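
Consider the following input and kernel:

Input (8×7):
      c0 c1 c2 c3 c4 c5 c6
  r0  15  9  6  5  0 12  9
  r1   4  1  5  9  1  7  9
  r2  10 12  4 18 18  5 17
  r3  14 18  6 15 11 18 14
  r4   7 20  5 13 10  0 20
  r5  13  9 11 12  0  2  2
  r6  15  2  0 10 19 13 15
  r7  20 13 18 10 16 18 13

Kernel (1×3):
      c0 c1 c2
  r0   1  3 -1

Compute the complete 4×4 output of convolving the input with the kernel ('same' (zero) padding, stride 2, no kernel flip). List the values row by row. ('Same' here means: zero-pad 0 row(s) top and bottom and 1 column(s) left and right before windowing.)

36 22 -7 39
18 6 67 56
1 22 43 60
43 -8 54 58

Output[0,0]: The receptive field on the zero-padded input at this output position is [0 15 9]. Elementwise product with the kernel and sum: 0·1 + 15·3 + 9·-1.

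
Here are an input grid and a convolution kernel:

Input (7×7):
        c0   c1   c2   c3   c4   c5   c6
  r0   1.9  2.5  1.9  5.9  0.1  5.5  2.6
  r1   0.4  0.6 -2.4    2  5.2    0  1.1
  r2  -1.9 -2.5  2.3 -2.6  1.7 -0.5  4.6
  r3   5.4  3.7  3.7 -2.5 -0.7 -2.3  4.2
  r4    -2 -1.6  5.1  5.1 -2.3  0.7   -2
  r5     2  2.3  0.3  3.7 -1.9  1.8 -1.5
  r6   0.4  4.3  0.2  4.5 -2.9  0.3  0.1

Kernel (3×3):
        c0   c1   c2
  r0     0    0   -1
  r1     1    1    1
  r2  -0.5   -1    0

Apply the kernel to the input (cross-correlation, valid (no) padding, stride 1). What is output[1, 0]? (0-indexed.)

The receptive field on the input at this output position is [0.4 0.6 -2.4 / -1.9 -2.5 2.3 / 5.4 3.7 3.7]. Elementwise product with the kernel and sum: -2.4·-1 + -1.9·1 + -2.5·1 + 2.3·1 + 5.4·-0.5 + 3.7·-1.

-6.1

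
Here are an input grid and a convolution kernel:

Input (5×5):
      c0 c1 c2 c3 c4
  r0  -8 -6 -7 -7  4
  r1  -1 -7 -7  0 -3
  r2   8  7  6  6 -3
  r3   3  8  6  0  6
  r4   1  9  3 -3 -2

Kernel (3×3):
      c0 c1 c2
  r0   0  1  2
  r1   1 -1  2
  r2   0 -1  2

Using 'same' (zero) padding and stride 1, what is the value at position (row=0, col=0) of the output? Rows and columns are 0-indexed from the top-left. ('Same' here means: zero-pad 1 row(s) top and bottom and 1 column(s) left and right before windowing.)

The receptive field on the zero-padded input at this output position is [0 0 0 / 0 -8 -6 / 0 -1 -7]. Elementwise product with the kernel and sum: 0·1 + 0·2 + 0·1 + -8·-1 + -6·2 + -1·-1 + -7·2.

-17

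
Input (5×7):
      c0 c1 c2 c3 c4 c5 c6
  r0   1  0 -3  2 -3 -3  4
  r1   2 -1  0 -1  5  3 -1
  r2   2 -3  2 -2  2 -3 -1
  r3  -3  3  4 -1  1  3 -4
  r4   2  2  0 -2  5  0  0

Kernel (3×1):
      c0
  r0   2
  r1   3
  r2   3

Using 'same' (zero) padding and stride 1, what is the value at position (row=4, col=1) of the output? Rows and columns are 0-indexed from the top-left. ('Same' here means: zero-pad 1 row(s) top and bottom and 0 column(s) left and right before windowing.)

12

The receptive field on the zero-padded input at this output position is [3 / 2 / 0]. Elementwise product with the kernel and sum: 3·2 + 2·3 + 0·3.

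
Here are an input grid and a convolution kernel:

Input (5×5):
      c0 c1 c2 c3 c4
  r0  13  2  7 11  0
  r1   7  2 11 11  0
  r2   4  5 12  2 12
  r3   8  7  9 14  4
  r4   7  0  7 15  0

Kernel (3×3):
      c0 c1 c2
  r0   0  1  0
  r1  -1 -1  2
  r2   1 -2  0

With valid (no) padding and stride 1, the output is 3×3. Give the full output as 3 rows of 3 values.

Output[0,0]: The receptive field on the input at this output position is [13 2 7 / 7 2 11 / 4 5 12]. Elementwise product with the kernel and sum: 2·1 + 7·-1 + 2·-1 + 11·2 + 4·1 + 5·-2.

9 -3 -3
11 -13 2
15 10 -36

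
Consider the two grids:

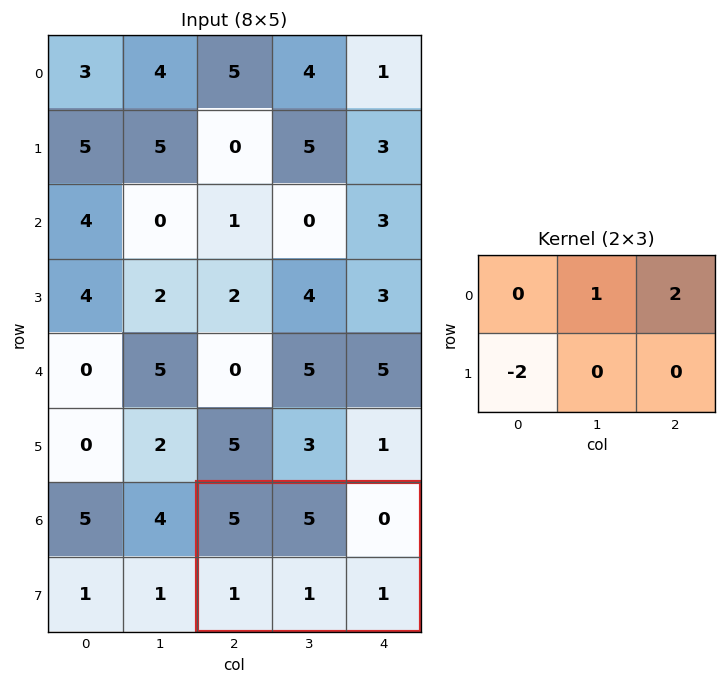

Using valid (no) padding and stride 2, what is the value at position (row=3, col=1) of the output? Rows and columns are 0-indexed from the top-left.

3

The receptive field on the input at this output position is [5 5 0 / 1 1 1]. Elementwise product with the kernel and sum: 5·1 + 0·2 + 1·-2.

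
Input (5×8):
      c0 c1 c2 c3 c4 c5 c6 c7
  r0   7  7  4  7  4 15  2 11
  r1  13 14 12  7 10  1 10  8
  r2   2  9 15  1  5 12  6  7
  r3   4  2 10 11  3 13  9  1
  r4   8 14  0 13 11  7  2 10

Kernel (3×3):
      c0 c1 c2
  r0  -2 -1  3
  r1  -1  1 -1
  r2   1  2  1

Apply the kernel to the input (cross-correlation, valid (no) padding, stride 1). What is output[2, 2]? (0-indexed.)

19

The receptive field on the input at this output position is [15 1 5 / 10 11 3 / 0 13 11]. Elementwise product with the kernel and sum: 15·-2 + 1·-1 + 5·3 + 10·-1 + 11·1 + 3·-1 + 0·1 + 13·2 + 11·1.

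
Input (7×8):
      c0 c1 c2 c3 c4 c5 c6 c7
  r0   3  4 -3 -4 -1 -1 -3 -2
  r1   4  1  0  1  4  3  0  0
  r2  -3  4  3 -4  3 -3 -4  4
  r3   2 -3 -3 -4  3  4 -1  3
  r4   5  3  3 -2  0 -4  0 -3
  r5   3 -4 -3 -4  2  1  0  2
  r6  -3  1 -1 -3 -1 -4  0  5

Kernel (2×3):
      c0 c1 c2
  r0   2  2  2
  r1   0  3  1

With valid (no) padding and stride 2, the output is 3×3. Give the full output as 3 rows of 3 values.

Output[0,0]: The receptive field on the input at this output position is [3 4 -3 / 4 1 0]. Elementwise product with the kernel and sum: 3·2 + 4·2 + -3·2 + 1·3 + 0·1.

11 -9 -1
-4 -5 3
7 -8 -5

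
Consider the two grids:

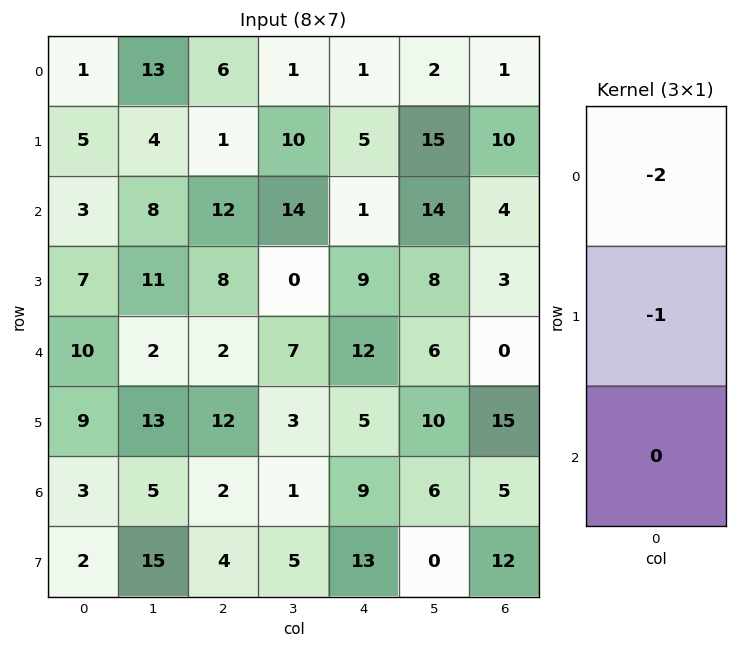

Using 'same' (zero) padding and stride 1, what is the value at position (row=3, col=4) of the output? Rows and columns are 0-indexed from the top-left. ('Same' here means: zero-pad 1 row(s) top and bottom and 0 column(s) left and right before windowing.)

-11

The receptive field on the zero-padded input at this output position is [1 / 9 / 12]. Elementwise product with the kernel and sum: 1·-2 + 9·-1.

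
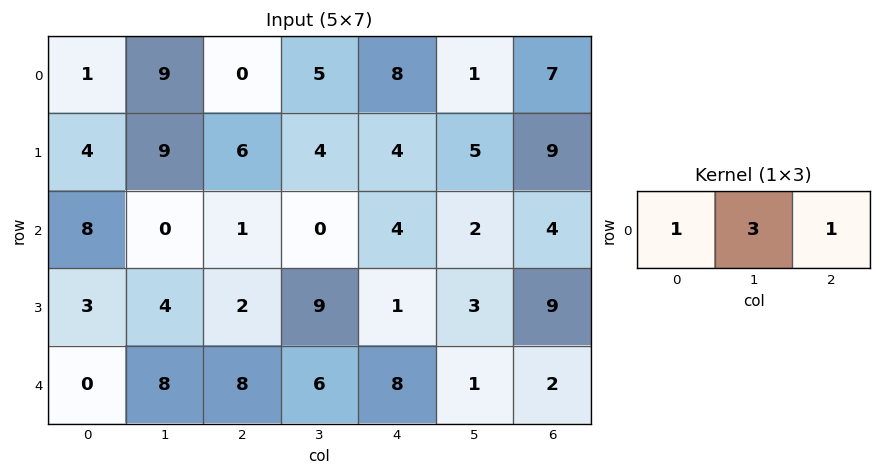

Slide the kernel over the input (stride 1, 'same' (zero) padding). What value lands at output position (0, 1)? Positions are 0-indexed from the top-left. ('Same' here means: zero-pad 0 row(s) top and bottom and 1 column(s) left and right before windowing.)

28

The receptive field on the zero-padded input at this output position is [1 9 0]. Elementwise product with the kernel and sum: 1·1 + 9·3 + 0·1.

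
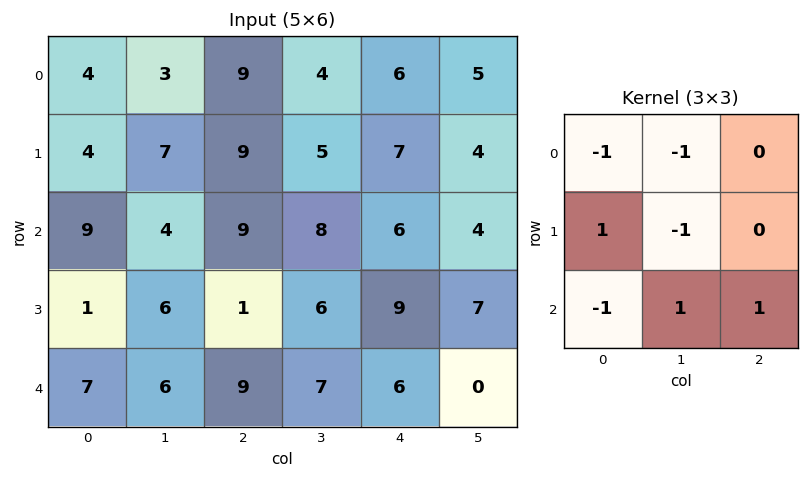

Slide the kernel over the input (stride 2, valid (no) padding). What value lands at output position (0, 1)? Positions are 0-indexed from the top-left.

The receptive field on the input at this output position is [9 4 6 / 9 5 7 / 9 8 6]. Elementwise product with the kernel and sum: 9·-1 + 4·-1 + 9·1 + 5·-1 + 9·-1 + 8·1 + 6·1.

-4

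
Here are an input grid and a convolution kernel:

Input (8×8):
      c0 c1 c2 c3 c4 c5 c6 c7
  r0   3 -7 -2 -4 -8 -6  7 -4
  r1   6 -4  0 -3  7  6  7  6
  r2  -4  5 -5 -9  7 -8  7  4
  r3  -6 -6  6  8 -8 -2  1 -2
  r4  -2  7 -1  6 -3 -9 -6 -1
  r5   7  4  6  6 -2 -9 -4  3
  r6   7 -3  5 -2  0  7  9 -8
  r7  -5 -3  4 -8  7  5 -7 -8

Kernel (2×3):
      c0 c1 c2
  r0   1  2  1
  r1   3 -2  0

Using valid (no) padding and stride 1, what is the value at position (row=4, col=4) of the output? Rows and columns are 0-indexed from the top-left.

The receptive field on the input at this output position is [-3 -9 -6 / -2 -9 -4]. Elementwise product with the kernel and sum: -3·1 + -9·2 + -6·1 + -2·3 + -9·-2.

-15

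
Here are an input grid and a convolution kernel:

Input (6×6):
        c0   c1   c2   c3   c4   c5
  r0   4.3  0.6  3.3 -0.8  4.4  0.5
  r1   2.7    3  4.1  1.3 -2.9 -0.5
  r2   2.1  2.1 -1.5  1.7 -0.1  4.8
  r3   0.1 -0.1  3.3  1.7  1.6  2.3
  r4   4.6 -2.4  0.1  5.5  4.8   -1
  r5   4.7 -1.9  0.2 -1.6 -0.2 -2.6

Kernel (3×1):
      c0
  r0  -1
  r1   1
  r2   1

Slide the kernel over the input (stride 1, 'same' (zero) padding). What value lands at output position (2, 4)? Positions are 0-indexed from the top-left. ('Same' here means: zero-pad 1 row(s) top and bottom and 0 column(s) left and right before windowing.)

4.4

The receptive field on the zero-padded input at this output position is [-2.9 / -0.1 / 1.6]. Elementwise product with the kernel and sum: -2.9·-1 + -0.1·1 + 1.6·1.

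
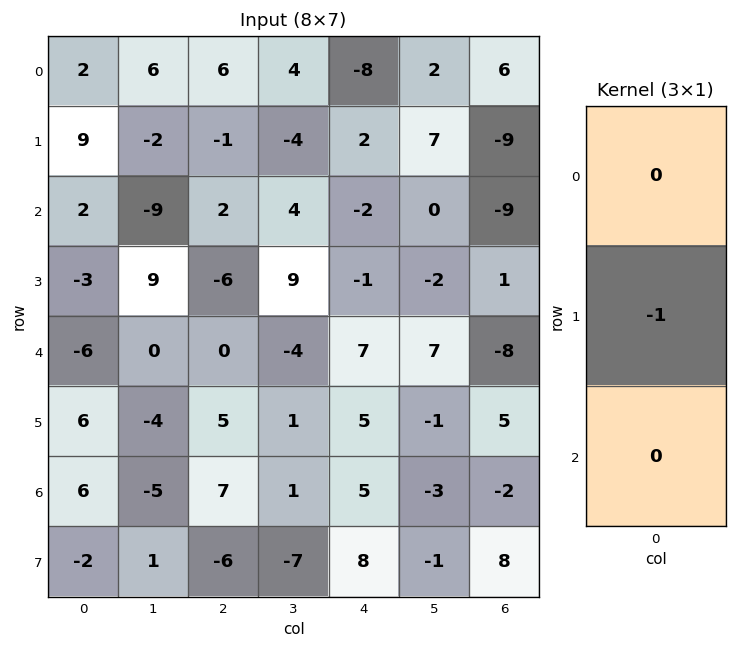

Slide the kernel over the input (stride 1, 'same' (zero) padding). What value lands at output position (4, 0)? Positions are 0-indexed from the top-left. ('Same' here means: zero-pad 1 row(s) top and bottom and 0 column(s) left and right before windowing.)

6

The receptive field on the zero-padded input at this output position is [-3 / -6 / 6]. Elementwise product with the kernel and sum: -6·-1.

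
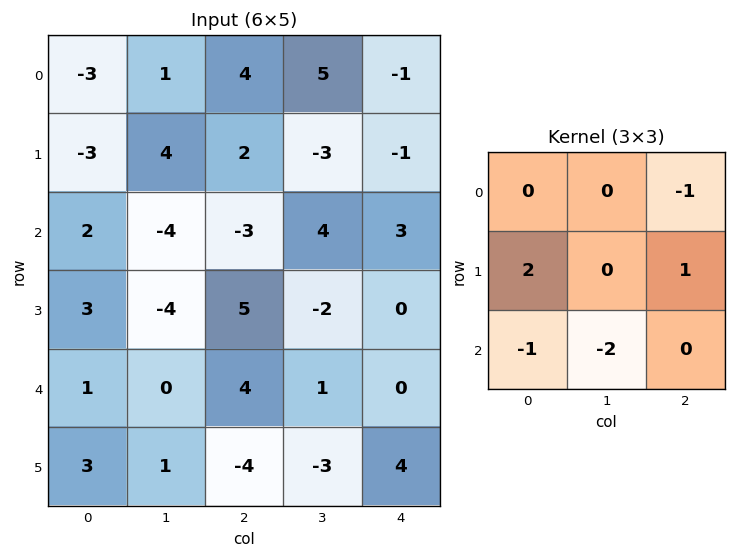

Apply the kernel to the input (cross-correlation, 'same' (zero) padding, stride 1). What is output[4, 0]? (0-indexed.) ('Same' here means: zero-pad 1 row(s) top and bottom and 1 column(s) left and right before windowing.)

The receptive field on the zero-padded input at this output position is [0 3 -4 / 0 1 0 / 0 3 1]. Elementwise product with the kernel and sum: -4·-1 + 0·2 + 0·1 + 0·-1 + 3·-2.

-2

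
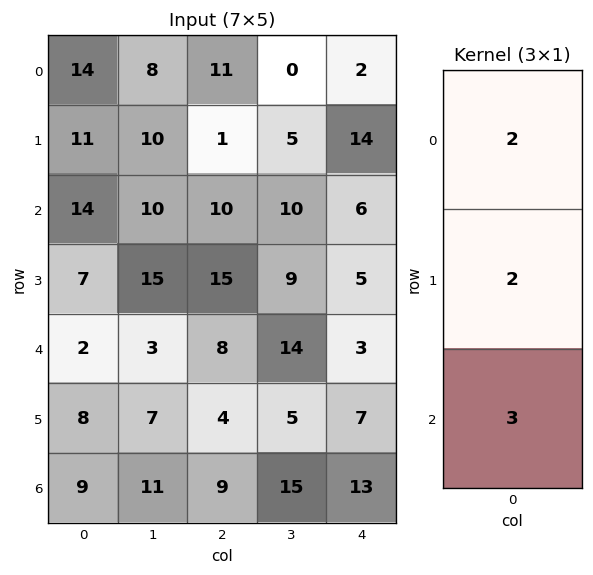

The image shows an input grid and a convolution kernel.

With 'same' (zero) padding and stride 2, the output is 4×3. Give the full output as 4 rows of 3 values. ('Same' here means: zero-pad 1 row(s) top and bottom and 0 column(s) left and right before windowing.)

Output[0,0]: The receptive field on the zero-padded input at this output position is [0 / 14 / 11]. Elementwise product with the kernel and sum: 0·2 + 14·2 + 11·3.

61 25 46
71 67 55
42 58 37
34 26 40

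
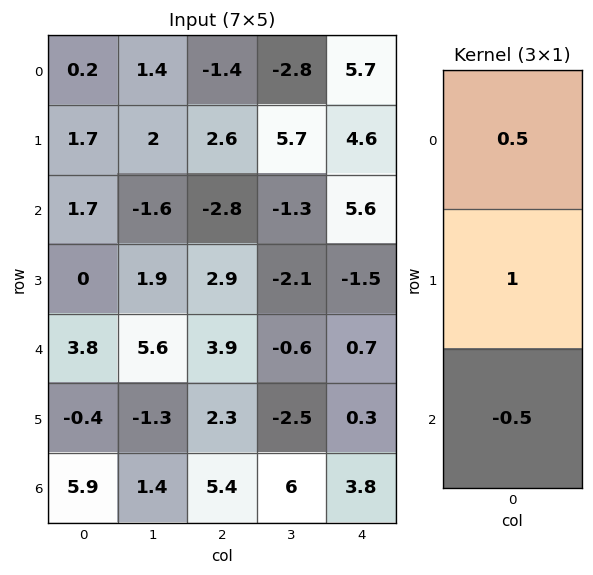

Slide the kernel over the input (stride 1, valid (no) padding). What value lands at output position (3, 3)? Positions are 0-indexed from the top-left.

-0.4

The receptive field on the input at this output position is [-2.1 / -0.6 / -2.5]. Elementwise product with the kernel and sum: -2.1·0.5 + -0.6·1 + -2.5·-0.5.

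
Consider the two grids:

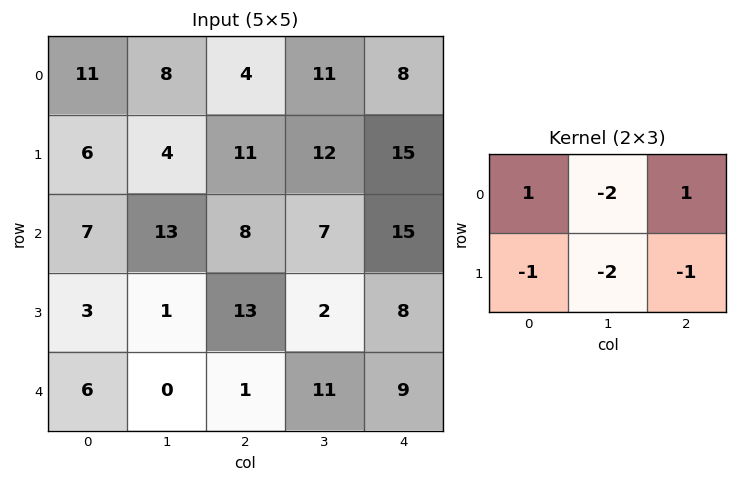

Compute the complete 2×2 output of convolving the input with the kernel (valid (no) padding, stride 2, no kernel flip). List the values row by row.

-26 -60
-29 -16

Output[0,0]: The receptive field on the input at this output position is [11 8 4 / 6 4 11]. Elementwise product with the kernel and sum: 11·1 + 8·-2 + 4·1 + 6·-1 + 4·-2 + 11·-1.
Output[0,1]: The receptive field on the input at this output position is [4 11 8 / 11 12 15]. Elementwise product with the kernel and sum: 4·1 + 11·-2 + 8·1 + 11·-1 + 12·-2 + 15·-1.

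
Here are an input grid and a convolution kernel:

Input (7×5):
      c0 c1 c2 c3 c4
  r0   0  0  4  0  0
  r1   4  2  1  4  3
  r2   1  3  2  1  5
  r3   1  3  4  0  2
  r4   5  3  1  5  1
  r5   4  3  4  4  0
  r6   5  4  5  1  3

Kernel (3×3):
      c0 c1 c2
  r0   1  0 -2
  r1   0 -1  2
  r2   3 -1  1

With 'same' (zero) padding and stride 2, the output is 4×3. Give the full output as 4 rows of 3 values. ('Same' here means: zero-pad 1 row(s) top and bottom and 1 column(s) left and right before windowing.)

-2 5 9
3 -1 -3
-6 21 11
-3 -8 1

Output[0,0]: The receptive field on the zero-padded input at this output position is [0 0 0 / 0 0 0 / 0 4 2]. Elementwise product with the kernel and sum: 0·1 + 0·-2 + 0·-1 + 0·2 + 0·3 + 4·-1 + 2·1.
Output[0,1]: The receptive field on the zero-padded input at this output position is [0 0 0 / 0 4 0 / 2 1 4]. Elementwise product with the kernel and sum: 0·1 + 0·-2 + 4·-1 + 0·2 + 2·3 + 1·-1 + 4·1.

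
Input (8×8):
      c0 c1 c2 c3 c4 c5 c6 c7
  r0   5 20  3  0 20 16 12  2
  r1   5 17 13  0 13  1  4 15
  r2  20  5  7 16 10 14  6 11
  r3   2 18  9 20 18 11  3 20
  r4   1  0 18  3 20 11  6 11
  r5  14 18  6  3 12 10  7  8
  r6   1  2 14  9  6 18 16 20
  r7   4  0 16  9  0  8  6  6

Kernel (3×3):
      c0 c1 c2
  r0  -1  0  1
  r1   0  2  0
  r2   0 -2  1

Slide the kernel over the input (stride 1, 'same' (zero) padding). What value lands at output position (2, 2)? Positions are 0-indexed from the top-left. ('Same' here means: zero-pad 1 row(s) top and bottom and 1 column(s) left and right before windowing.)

The receptive field on the zero-padded input at this output position is [17 13 0 / 5 7 16 / 18 9 20]. Elementwise product with the kernel and sum: 17·-1 + 0·1 + 7·2 + 9·-2 + 20·1.

-1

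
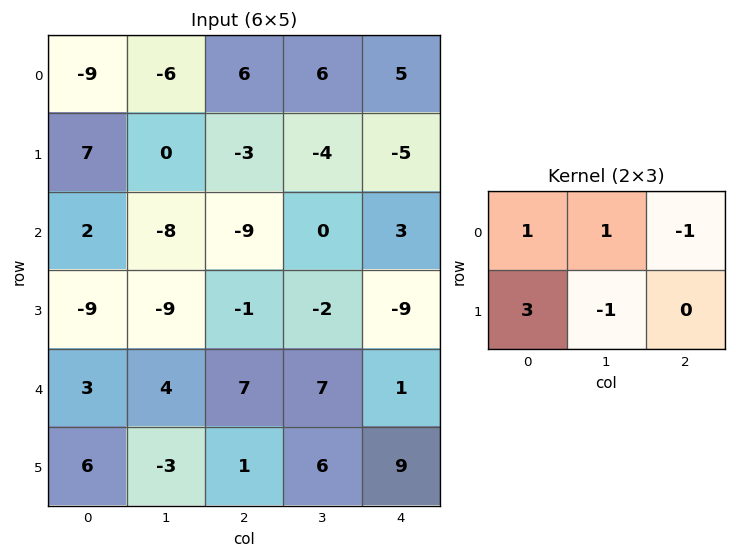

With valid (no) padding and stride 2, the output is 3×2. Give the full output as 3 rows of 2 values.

Output[0,0]: The receptive field on the input at this output position is [-9 -6 6 / 7 0 -3]. Elementwise product with the kernel and sum: -9·1 + -6·1 + 6·-1 + 7·3 + 0·-1.

0 2
-15 -13
21 10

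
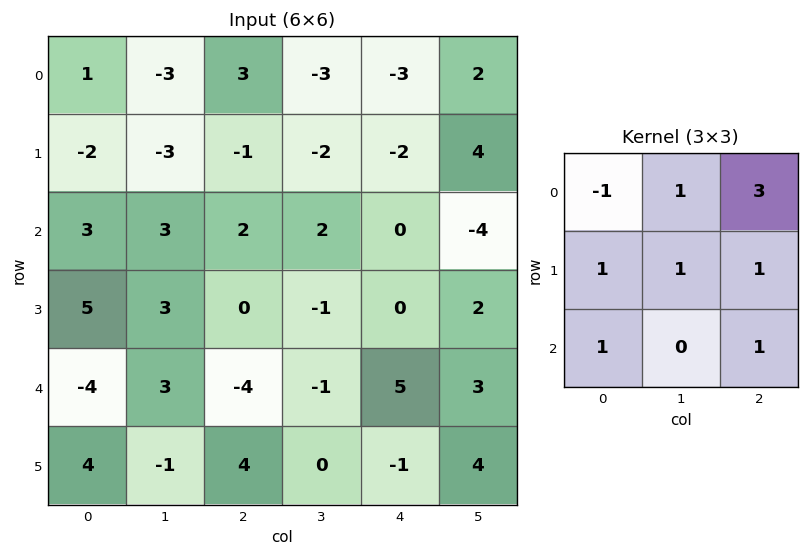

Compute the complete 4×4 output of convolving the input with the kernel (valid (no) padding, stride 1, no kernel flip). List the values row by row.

4 -4 -18 4
9 5 -3 11
6 9 0 -11
1 -9 2 18

Output[0,0]: The receptive field on the input at this output position is [1 -3 3 / -2 -3 -1 / 3 3 2]. Elementwise product with the kernel and sum: 1·-1 + -3·1 + 3·3 + -2·1 + -3·1 + -1·1 + 3·1 + 2·1.
Output[0,1]: The receptive field on the input at this output position is [-3 3 -3 / -3 -1 -2 / 3 2 2]. Elementwise product with the kernel and sum: -3·-1 + 3·1 + -3·3 + -3·1 + -1·1 + -2·1 + 3·1 + 2·1.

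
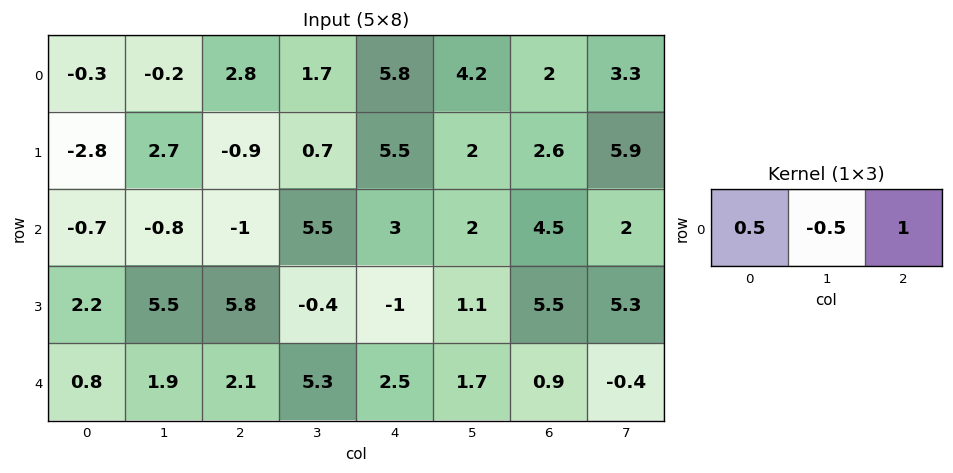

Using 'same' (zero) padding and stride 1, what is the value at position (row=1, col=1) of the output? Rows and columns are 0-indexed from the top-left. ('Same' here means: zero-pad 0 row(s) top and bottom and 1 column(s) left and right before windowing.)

The receptive field on the zero-padded input at this output position is [-2.8 2.7 -0.9]. Elementwise product with the kernel and sum: -2.8·0.5 + 2.7·-0.5 + -0.9·1.

-3.65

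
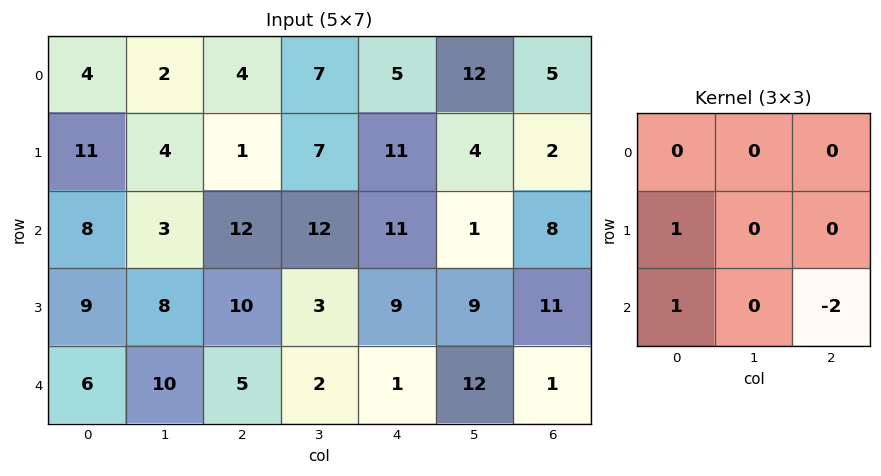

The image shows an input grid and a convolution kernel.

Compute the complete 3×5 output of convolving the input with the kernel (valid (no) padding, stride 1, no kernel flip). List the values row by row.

Output[0,0]: The receptive field on the input at this output position is [4 2 4 / 11 4 1 / 8 3 12]. Elementwise product with the kernel and sum: 11·1 + 8·1 + 12·-2.

-5 -17 -9 17 6
-3 5 4 -3 -2
5 14 13 -19 8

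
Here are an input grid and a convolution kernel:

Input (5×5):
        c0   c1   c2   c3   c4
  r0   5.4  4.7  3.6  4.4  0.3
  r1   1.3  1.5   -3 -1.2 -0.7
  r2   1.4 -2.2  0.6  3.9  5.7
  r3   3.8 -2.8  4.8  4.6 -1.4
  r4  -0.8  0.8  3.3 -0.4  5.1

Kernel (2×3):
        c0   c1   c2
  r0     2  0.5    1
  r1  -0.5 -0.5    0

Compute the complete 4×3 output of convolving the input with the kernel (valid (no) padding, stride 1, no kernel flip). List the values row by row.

15.35 16.35 11.8
0.75 1.1 -9.55
1.8 -1.2 4.15
11 -0.65 9.05

Output[0,0]: The receptive field on the input at this output position is [5.4 4.7 3.6 / 1.3 1.5 -3]. Elementwise product with the kernel and sum: 5.4·2 + 4.7·0.5 + 3.6·1 + 1.3·-0.5 + 1.5·-0.5.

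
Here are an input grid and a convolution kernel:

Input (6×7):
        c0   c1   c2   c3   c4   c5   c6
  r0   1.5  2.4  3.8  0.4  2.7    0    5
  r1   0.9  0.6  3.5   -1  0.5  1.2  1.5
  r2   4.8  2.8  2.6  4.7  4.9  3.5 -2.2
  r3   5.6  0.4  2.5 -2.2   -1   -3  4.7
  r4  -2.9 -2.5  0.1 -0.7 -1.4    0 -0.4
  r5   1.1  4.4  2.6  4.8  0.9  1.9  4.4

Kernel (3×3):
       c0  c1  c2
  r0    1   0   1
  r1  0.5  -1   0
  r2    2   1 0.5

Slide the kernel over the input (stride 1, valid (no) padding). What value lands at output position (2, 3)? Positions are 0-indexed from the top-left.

5.3

The receptive field on the input at this output position is [4.7 4.9 3.5 / -2.2 -1 -3 / -0.7 -1.4 0]. Elementwise product with the kernel and sum: 4.7·1 + 3.5·1 + -2.2·0.5 + -1·-1 + -0.7·2 + -1.4·1 + 0·0.5.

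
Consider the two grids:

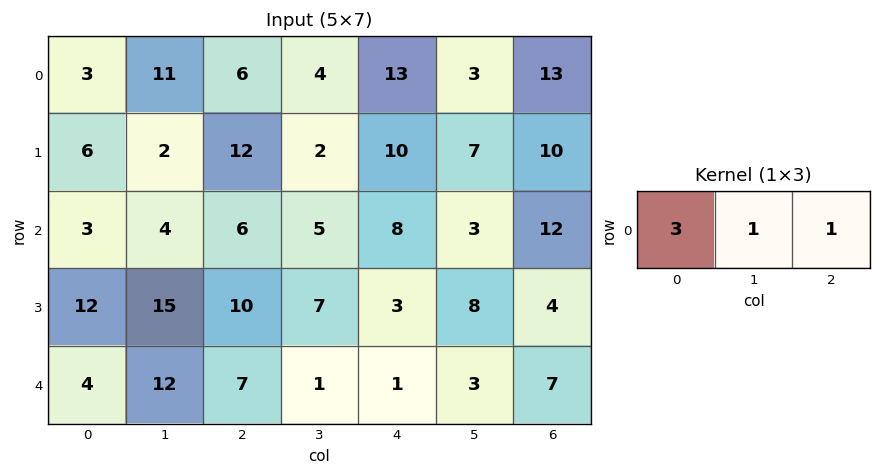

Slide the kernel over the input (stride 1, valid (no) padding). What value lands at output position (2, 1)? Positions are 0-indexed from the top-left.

23

The receptive field on the input at this output position is [4 6 5]. Elementwise product with the kernel and sum: 4·3 + 6·1 + 5·1.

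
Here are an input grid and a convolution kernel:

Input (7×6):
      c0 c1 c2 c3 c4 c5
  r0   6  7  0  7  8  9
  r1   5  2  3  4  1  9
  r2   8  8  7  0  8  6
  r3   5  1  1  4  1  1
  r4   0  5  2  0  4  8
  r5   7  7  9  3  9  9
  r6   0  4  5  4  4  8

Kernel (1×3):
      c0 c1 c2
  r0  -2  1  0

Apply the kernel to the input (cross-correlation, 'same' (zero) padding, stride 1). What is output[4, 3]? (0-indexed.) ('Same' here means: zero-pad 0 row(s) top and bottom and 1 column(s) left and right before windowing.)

The receptive field on the zero-padded input at this output position is [2 0 4]. Elementwise product with the kernel and sum: 2·-2 + 0·1.

-4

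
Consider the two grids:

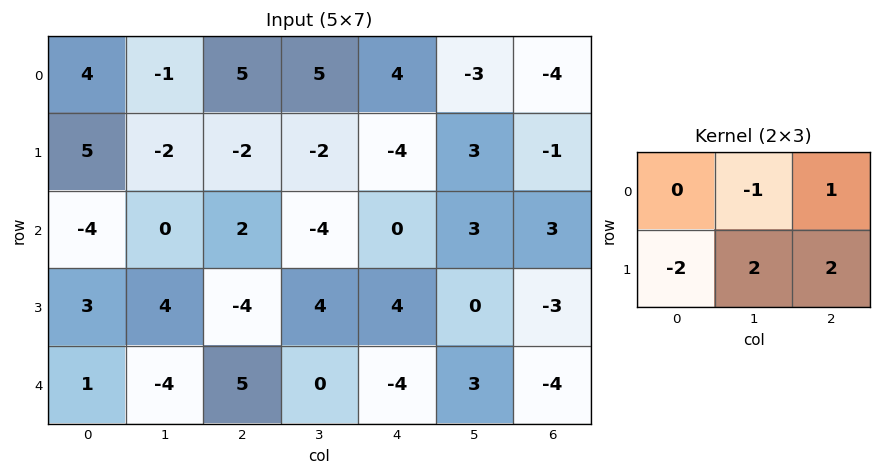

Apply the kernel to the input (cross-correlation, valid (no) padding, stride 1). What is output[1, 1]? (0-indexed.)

The receptive field on the input at this output position is [-2 -2 -2 / 0 2 -4]. Elementwise product with the kernel and sum: -2·-1 + -2·1 + 0·-2 + 2·2 + -4·2.

-4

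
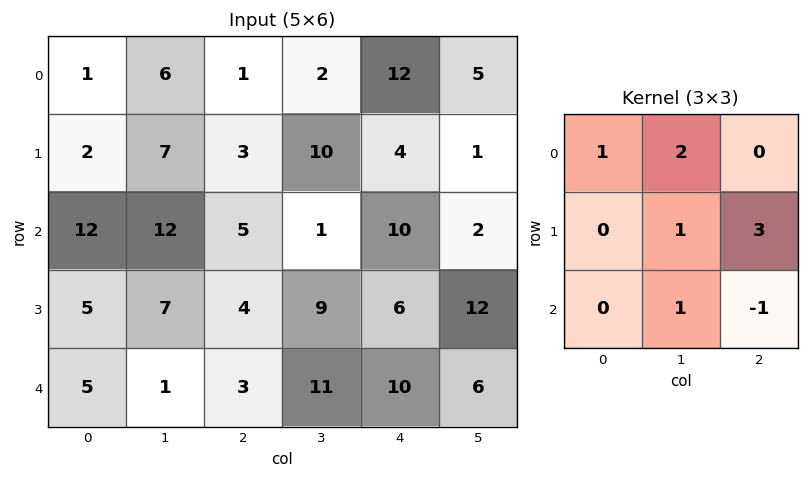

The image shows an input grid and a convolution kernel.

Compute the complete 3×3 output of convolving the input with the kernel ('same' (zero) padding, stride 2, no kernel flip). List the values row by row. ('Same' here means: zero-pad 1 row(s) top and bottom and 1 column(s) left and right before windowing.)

Output[0,0]: The receptive field on the zero-padded input at this output position is [0 0 0 / 0 1 6 / 0 2 7]. Elementwise product with the kernel and sum: 0·1 + 0·2 + 1·1 + 6·3 + 2·1 + 7·-1.
Output[0,1]: The receptive field on the zero-padded input at this output position is [0 0 0 / 6 1 2 / 7 3 10]. Elementwise product with the kernel and sum: 0·1 + 0·2 + 1·1 + 2·3 + 3·1 + 10·-1.

14 0 30
50 16 28
18 51 49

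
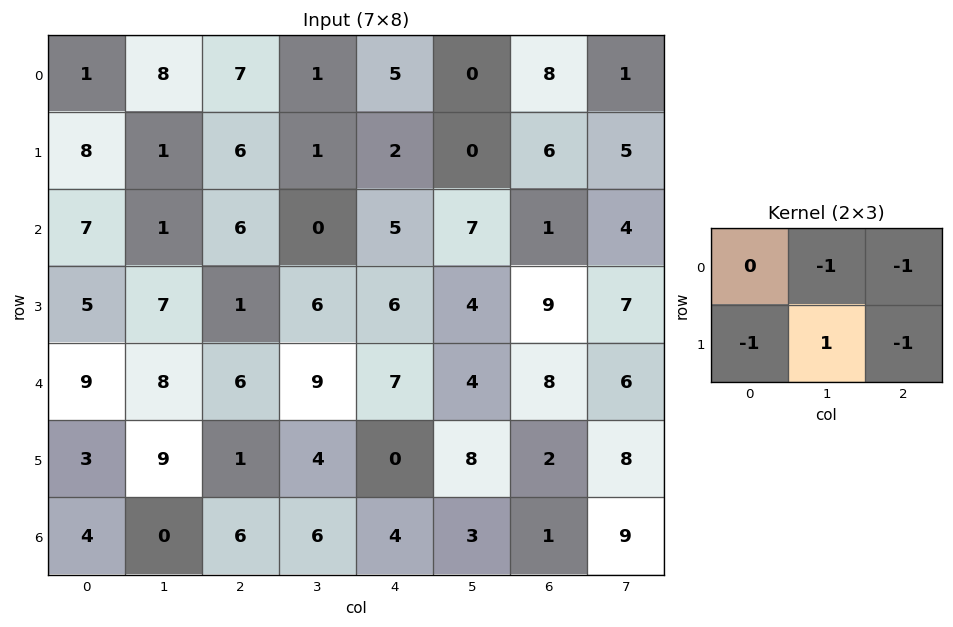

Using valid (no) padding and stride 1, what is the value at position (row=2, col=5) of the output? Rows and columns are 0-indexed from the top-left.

-7

The receptive field on the input at this output position is [7 1 4 / 4 9 7]. Elementwise product with the kernel and sum: 1·-1 + 4·-1 + 4·-1 + 9·1 + 7·-1.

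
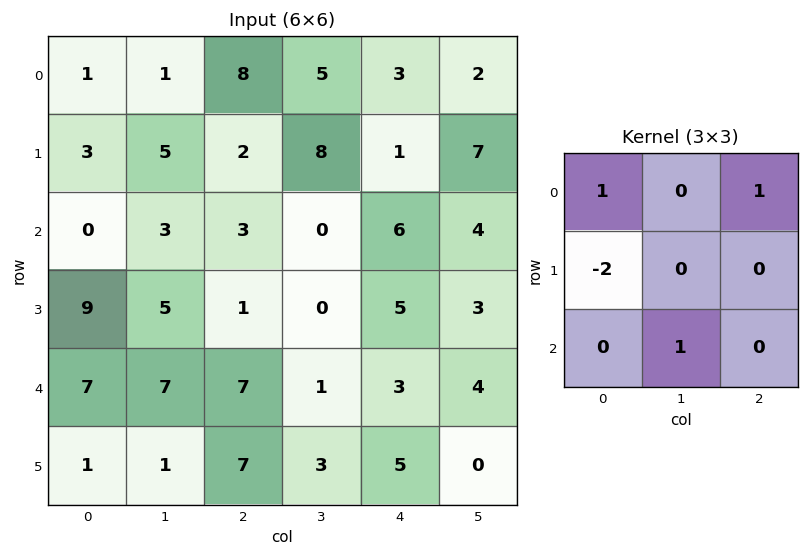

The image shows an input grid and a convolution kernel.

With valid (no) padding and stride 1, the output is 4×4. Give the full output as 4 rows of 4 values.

Output[0,0]: The receptive field on the input at this output position is [1 1 8 / 3 5 2 / 0 3 3]. Elementwise product with the kernel and sum: 1·1 + 8·1 + 3·-2 + 3·1.

6 -1 7 -3
10 8 -3 20
-8 0 8 7
-3 -2 -5 6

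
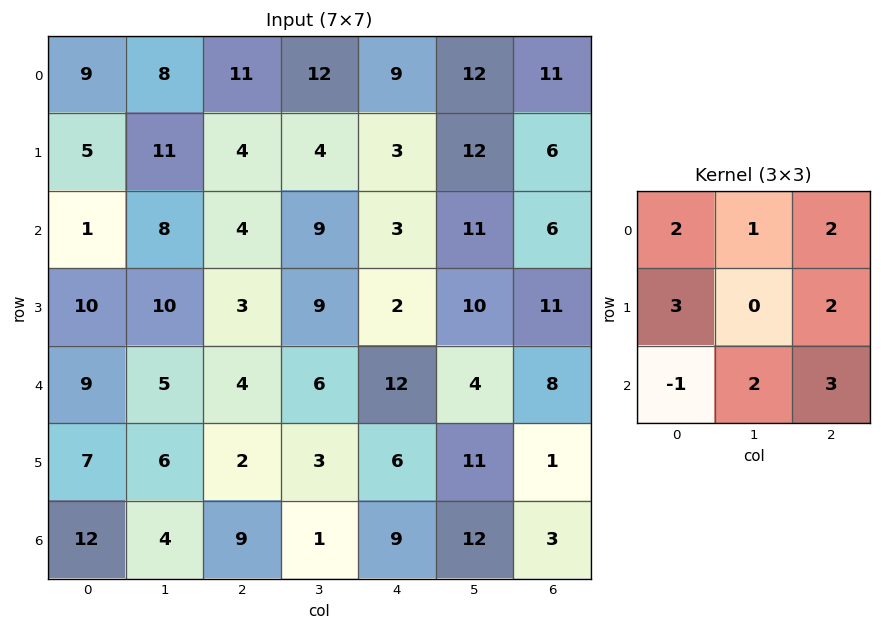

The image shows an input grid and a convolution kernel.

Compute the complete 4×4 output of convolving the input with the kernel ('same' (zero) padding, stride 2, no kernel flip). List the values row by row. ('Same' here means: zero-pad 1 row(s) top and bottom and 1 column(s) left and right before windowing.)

59 57 98 36
93 99 109 75
72 75 108 34
27 34 61 59

Output[0,0]: The receptive field on the zero-padded input at this output position is [0 0 0 / 0 9 8 / 0 5 11]. Elementwise product with the kernel and sum: 0·2 + 0·1 + 0·2 + 0·3 + 8·2 + 0·-1 + 5·2 + 11·3.
Output[0,1]: The receptive field on the zero-padded input at this output position is [0 0 0 / 8 11 12 / 11 4 4]. Elementwise product with the kernel and sum: 0·2 + 0·1 + 0·2 + 8·3 + 12·2 + 11·-1 + 4·2 + 4·3.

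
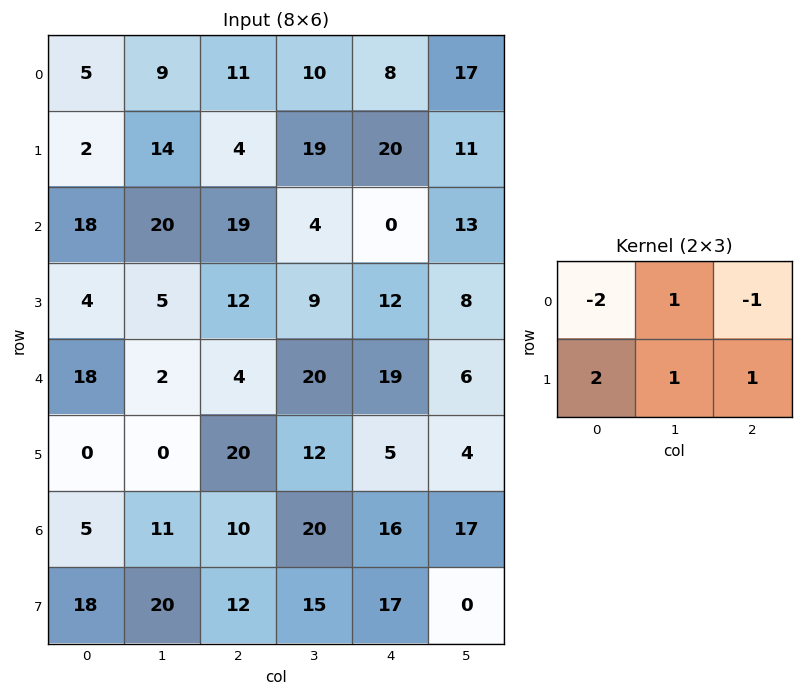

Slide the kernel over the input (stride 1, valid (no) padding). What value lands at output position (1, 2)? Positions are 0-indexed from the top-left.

33

The receptive field on the input at this output position is [4 19 20 / 19 4 0]. Elementwise product with the kernel and sum: 4·-2 + 19·1 + 20·-1 + 19·2 + 4·1 + 0·1.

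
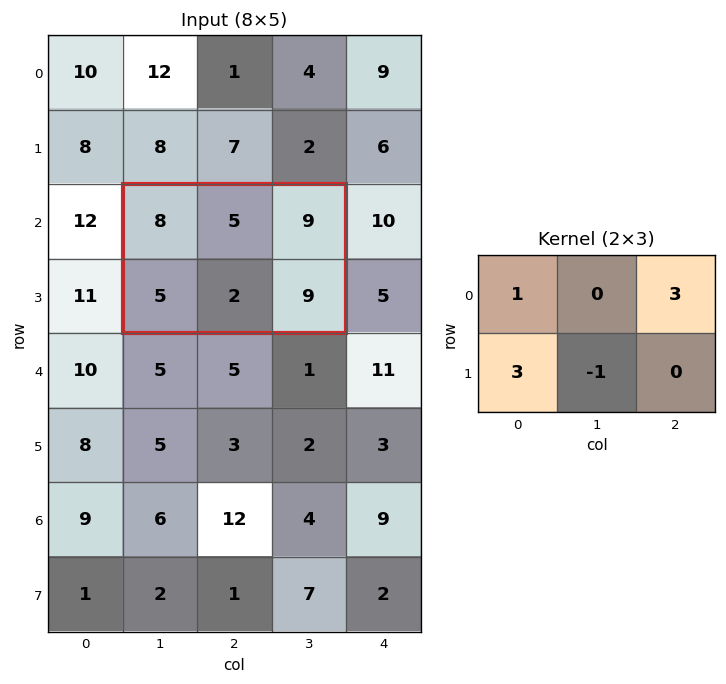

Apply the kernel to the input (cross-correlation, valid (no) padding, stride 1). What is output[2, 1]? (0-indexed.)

The receptive field on the input at this output position is [8 5 9 / 5 2 9]. Elementwise product with the kernel and sum: 8·1 + 9·3 + 5·3 + 2·-1.

48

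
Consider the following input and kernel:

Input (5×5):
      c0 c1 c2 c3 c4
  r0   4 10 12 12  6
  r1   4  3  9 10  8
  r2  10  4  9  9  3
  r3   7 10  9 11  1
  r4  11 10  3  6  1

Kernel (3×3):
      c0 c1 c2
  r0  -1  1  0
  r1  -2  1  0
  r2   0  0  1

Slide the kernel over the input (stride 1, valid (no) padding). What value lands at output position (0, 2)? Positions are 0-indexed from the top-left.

-5

The receptive field on the input at this output position is [12 12 6 / 9 10 8 / 9 9 3]. Elementwise product with the kernel and sum: 12·-1 + 12·1 + 9·-2 + 10·1 + 3·1.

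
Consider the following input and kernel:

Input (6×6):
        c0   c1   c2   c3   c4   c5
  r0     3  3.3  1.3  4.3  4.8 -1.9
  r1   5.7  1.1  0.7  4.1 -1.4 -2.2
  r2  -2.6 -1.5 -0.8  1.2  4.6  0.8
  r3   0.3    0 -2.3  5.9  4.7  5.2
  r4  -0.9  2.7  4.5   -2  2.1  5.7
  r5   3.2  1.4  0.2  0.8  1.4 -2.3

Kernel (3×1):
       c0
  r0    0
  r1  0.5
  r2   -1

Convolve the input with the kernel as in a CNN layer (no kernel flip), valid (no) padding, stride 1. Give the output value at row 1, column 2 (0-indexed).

The receptive field on the input at this output position is [0.7 / -0.8 / -2.3]. Elementwise product with the kernel and sum: -0.8·0.5 + -2.3·-1.

1.9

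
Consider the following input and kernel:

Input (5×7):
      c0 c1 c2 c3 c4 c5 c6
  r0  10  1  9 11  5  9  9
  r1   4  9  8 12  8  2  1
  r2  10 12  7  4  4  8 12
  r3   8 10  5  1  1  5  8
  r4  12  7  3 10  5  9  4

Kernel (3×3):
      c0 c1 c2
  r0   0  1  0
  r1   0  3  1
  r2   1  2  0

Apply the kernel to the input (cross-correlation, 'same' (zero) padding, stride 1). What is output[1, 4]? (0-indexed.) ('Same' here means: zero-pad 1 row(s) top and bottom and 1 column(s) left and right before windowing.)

The receptive field on the zero-padded input at this output position is [11 5 9 / 12 8 2 / 4 4 8]. Elementwise product with the kernel and sum: 5·1 + 8·3 + 2·1 + 4·1 + 4·2.

43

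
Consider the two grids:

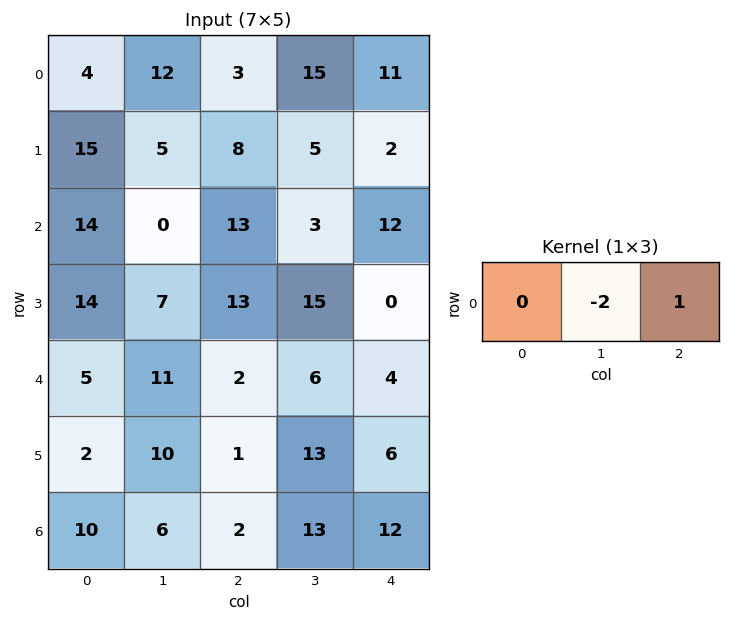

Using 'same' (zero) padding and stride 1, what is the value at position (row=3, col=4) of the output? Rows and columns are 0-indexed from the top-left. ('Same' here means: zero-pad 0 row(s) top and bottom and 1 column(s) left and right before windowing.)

The receptive field on the zero-padded input at this output position is [15 0 0]. Elementwise product with the kernel and sum: 0·-2 + 0·1.

0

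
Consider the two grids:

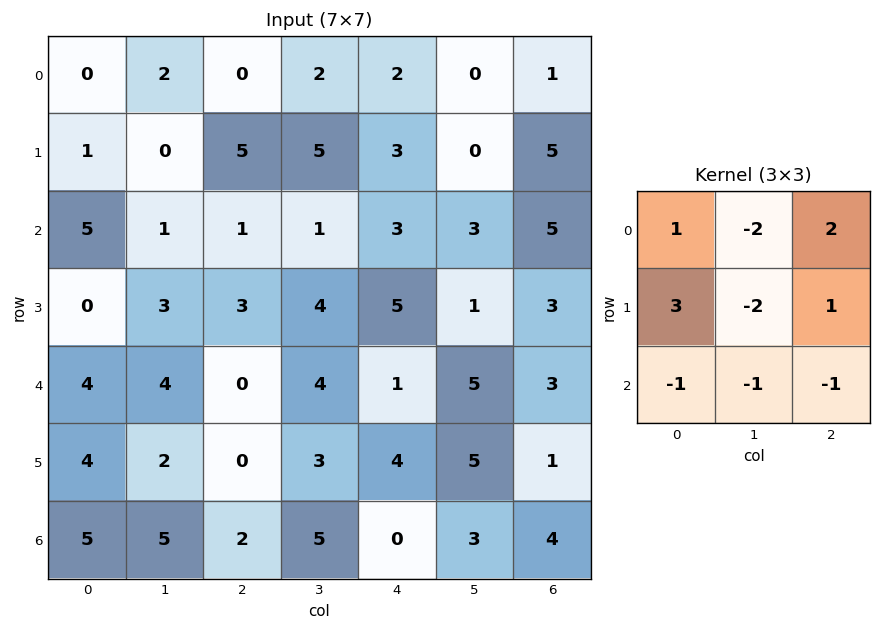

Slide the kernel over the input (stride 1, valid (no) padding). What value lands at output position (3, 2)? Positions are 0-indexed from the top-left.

The receptive field on the input at this output position is [3 4 5 / 0 4 1 / 0 3 4]. Elementwise product with the kernel and sum: 3·1 + 4·-2 + 5·2 + 0·3 + 4·-2 + 1·1 + 0·-1 + 3·-1 + 4·-1.

-9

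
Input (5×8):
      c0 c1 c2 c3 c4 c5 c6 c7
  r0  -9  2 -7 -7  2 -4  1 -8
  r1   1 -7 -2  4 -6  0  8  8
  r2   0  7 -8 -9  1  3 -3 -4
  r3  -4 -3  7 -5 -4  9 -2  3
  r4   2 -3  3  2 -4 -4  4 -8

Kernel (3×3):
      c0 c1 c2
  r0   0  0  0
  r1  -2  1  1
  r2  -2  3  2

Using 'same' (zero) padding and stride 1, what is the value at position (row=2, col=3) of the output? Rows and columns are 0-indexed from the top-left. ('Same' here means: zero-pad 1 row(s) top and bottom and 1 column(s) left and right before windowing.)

The receptive field on the zero-padded input at this output position is [-2 4 -6 / -8 -9 1 / 7 -5 -4]. Elementwise product with the kernel and sum: -8·-2 + -9·1 + 1·1 + 7·-2 + -5·3 + -4·2.

-29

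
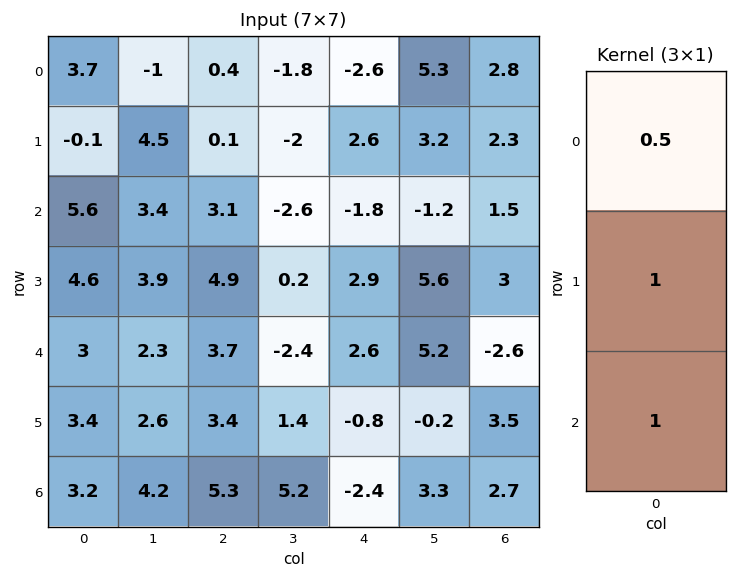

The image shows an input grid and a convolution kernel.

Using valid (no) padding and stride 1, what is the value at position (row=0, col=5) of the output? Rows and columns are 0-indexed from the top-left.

4.65

The receptive field on the input at this output position is [5.3 / 3.2 / -1.2]. Elementwise product with the kernel and sum: 5.3·0.5 + 3.2·1 + -1.2·1.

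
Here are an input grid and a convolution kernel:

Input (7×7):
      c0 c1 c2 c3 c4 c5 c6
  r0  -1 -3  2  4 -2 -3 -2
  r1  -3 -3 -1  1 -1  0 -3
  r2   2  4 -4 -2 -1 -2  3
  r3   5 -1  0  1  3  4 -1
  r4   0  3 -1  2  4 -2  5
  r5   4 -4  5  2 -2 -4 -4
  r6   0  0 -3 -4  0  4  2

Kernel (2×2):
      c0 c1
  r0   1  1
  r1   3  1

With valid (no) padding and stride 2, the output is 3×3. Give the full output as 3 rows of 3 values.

-16 4 -8
20 -5 10
11 18 -8

Output[0,0]: The receptive field on the input at this output position is [-1 -3 / -3 -3]. Elementwise product with the kernel and sum: -1·1 + -3·1 + -3·3 + -3·1.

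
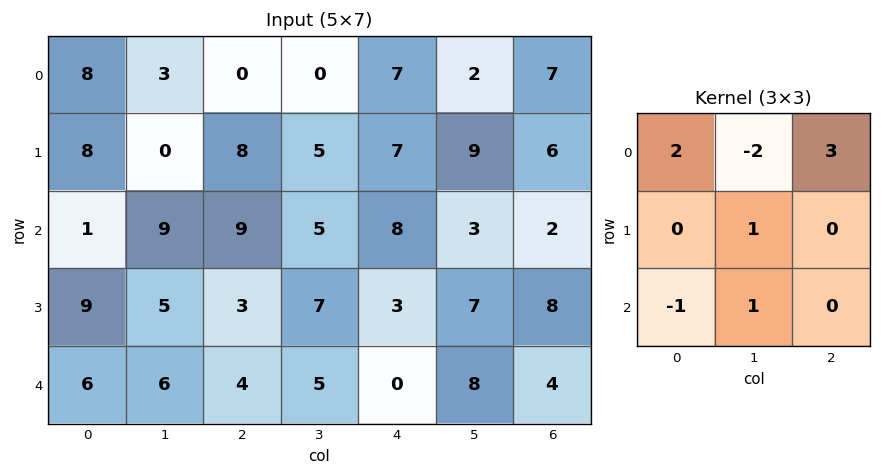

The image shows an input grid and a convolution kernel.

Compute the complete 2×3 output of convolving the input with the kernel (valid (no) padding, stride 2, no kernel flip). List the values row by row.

Output[0,0]: The receptive field on the input at this output position is [8 3 0 / 8 0 8 / 1 9 9]. Elementwise product with the kernel and sum: 8·2 + 3·-2 + 0·3 + 0·1 + 1·-1 + 9·1.

18 22 35
16 40 31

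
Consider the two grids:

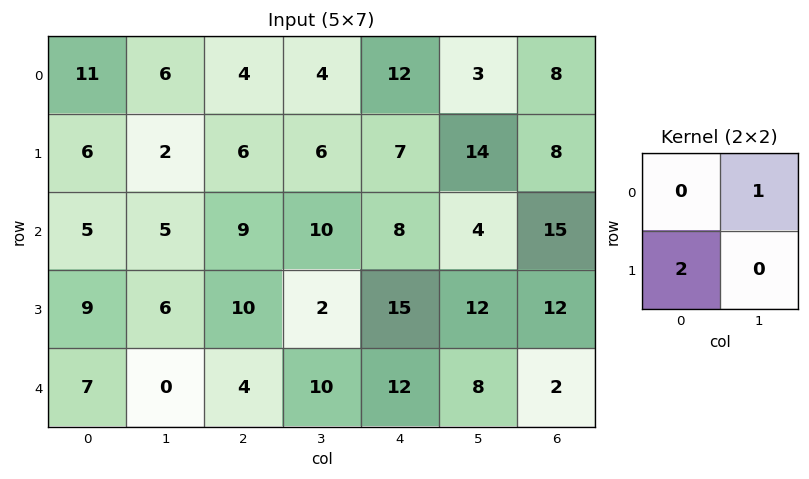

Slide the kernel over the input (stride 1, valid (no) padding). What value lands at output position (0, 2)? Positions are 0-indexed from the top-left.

The receptive field on the input at this output position is [4 4 / 6 6]. Elementwise product with the kernel and sum: 4·1 + 6·2.

16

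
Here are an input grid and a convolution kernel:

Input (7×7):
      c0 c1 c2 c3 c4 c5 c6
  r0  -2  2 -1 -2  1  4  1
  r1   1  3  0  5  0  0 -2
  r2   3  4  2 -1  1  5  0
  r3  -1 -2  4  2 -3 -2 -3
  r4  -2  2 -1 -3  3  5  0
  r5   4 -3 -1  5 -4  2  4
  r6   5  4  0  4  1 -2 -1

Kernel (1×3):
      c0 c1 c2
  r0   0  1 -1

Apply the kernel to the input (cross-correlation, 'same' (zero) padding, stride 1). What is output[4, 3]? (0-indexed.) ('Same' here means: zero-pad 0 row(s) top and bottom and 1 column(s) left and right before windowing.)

-6

The receptive field on the zero-padded input at this output position is [-1 -3 3]. Elementwise product with the kernel and sum: -3·1 + 3·-1.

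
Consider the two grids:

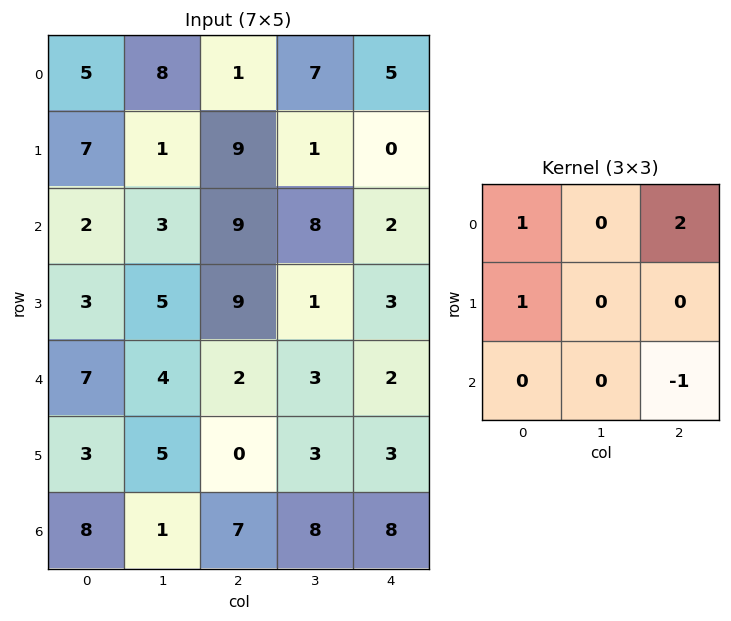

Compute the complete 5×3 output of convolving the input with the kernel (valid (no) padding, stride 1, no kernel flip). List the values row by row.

5 15 18
18 5 15
21 21 20
28 8 14
7 7 -2

Output[0,0]: The receptive field on the input at this output position is [5 8 1 / 7 1 9 / 2 3 9]. Elementwise product with the kernel and sum: 5·1 + 1·2 + 7·1 + 9·-1.
Output[0,1]: The receptive field on the input at this output position is [8 1 7 / 1 9 1 / 3 9 8]. Elementwise product with the kernel and sum: 8·1 + 7·2 + 1·1 + 8·-1.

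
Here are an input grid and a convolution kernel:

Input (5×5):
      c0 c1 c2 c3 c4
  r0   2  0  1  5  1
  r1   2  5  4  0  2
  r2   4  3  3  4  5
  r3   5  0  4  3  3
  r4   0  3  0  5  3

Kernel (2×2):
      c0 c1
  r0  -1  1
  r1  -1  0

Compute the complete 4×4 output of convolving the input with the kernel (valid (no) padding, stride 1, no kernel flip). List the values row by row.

Output[0,0]: The receptive field on the input at this output position is [2 0 / 2 5]. Elementwise product with the kernel and sum: 2·-1 + 0·1 + 2·-1.

-4 -4 0 -4
-1 -4 -7 -2
-6 0 -3 -2
-5 1 -1 -5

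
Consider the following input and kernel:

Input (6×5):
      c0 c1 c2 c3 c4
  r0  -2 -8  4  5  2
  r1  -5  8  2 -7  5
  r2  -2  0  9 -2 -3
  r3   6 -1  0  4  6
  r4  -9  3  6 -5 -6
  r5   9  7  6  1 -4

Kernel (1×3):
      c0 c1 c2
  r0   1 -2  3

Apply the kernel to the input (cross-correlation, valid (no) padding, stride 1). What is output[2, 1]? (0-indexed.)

-24

The receptive field on the input at this output position is [0 9 -2]. Elementwise product with the kernel and sum: 0·1 + 9·-2 + -2·3.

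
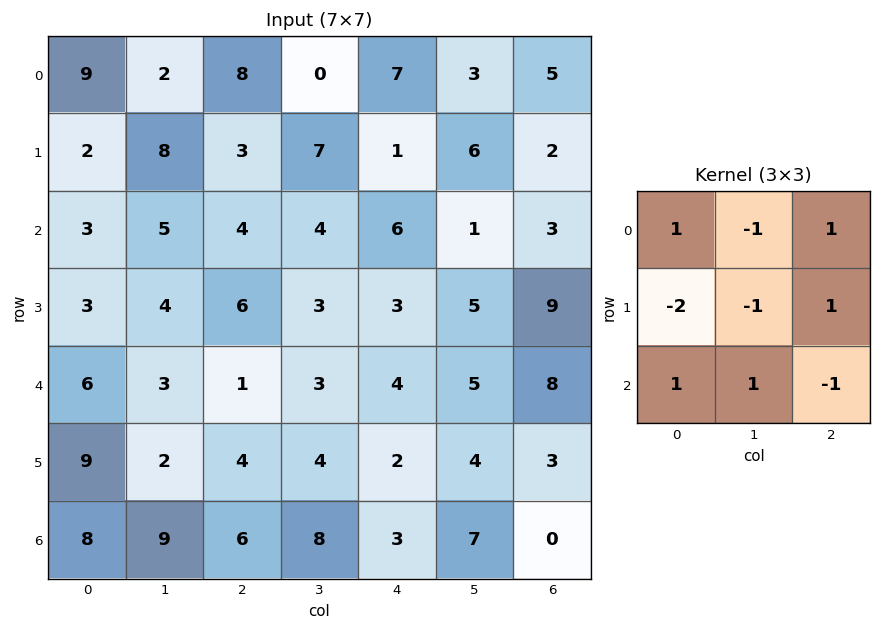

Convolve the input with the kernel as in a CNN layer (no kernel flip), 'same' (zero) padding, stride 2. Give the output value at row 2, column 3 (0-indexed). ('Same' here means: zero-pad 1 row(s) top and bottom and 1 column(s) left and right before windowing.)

-15

The receptive field on the zero-padded input at this output position is [5 9 0 / 5 8 0 / 4 3 0]. Elementwise product with the kernel and sum: 5·1 + 9·-1 + 0·1 + 5·-2 + 8·-1 + 0·1 + 4·1 + 3·1 + 0·-1.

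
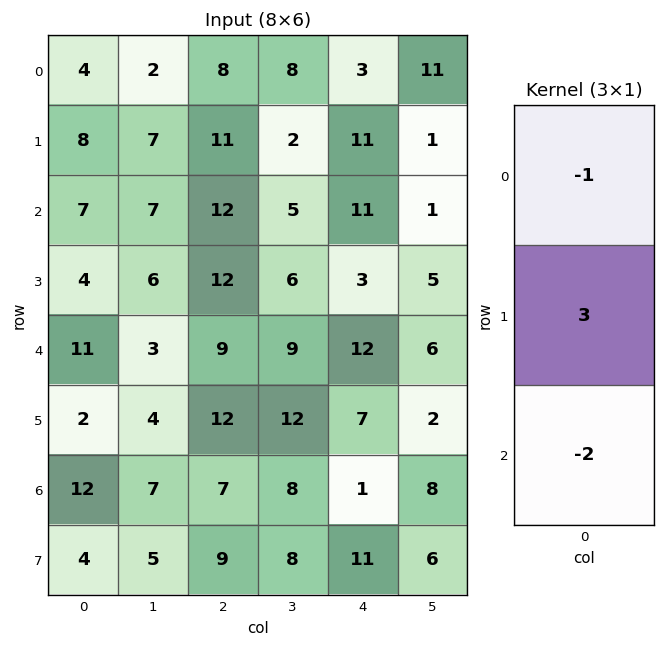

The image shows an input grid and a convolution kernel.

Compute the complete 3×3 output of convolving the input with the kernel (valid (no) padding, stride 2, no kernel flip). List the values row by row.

Output[0,0]: The receptive field on the input at this output position is [4 / 8 / 7]. Elementwise product with the kernel and sum: 4·-1 + 8·3 + 7·-2.
Output[0,1]: The receptive field on the input at this output position is [8 / 11 / 12]. Elementwise product with the kernel and sum: 8·-1 + 11·3 + 12·-2.

6 1 8
-17 6 -26
-29 13 7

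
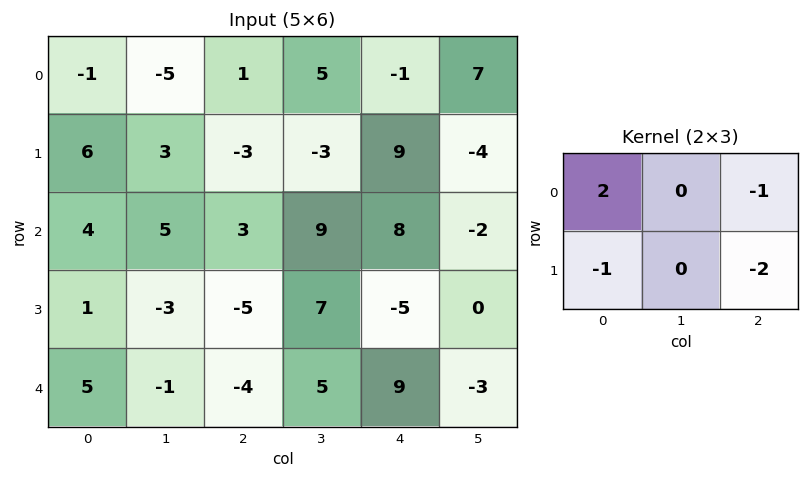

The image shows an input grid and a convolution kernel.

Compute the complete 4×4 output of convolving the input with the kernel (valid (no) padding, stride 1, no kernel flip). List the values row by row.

Output[0,0]: The receptive field on the input at this output position is [-1 -5 1 / 6 3 -3]. Elementwise product with the kernel and sum: -1·2 + 1·-1 + 6·-1 + -3·-2.

-3 -12 -12 14
5 -14 -34 -7
14 -10 13 13
10 -22 -19 15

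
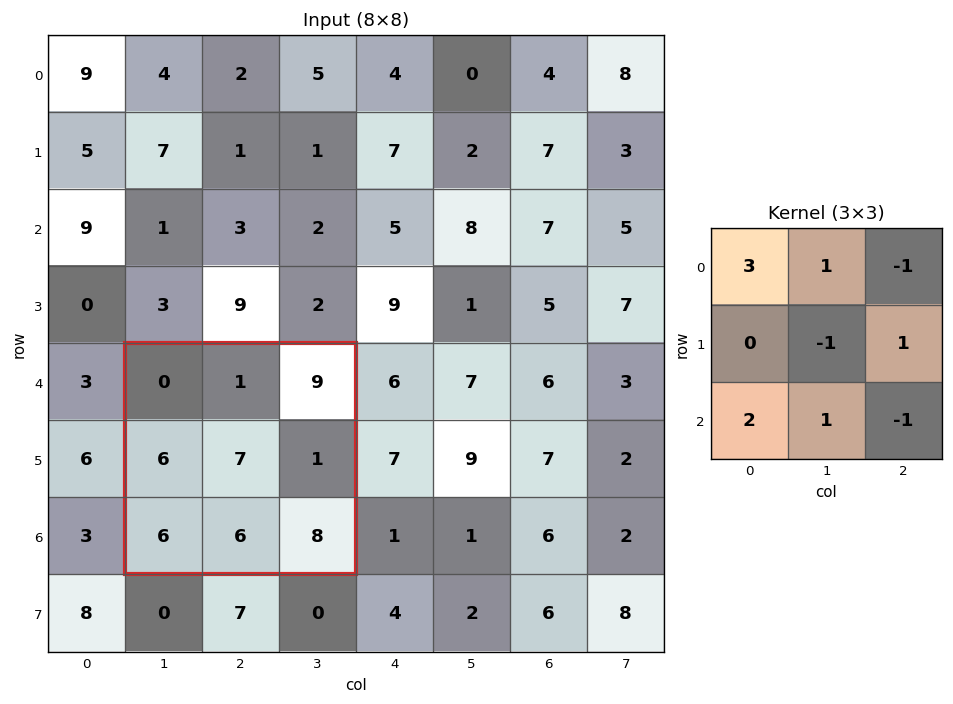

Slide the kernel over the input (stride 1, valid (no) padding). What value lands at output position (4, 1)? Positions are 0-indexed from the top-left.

-4

The receptive field on the input at this output position is [0 1 9 / 6 7 1 / 6 6 8]. Elementwise product with the kernel and sum: 0·3 + 1·1 + 9·-1 + 7·-1 + 1·1 + 6·2 + 6·1 + 8·-1.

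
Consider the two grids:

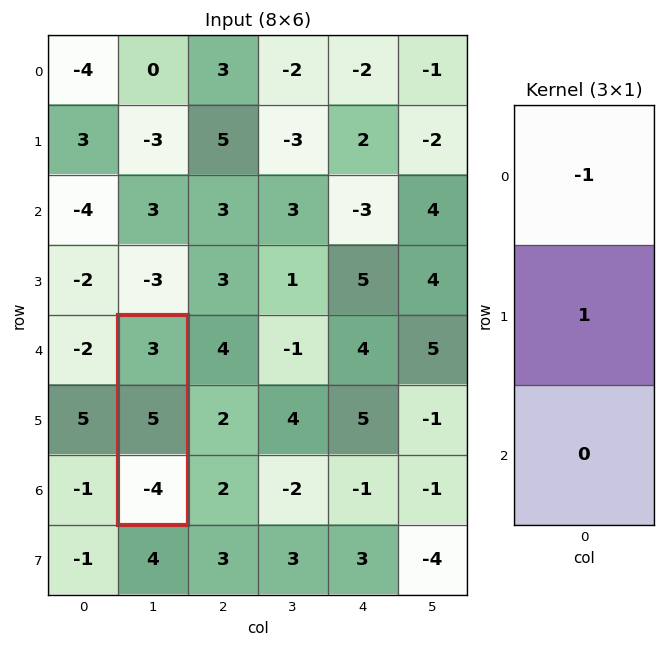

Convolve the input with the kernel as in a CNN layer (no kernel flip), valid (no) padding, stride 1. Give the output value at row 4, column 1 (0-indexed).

The receptive field on the input at this output position is [3 / 5 / -4]. Elementwise product with the kernel and sum: 3·-1 + 5·1.

2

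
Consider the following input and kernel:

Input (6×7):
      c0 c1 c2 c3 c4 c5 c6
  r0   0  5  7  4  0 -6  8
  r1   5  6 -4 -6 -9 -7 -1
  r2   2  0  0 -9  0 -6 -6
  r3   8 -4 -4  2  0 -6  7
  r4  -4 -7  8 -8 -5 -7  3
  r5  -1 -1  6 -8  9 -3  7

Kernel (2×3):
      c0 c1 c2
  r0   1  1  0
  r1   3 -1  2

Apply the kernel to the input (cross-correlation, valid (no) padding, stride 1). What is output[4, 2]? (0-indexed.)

44

The receptive field on the input at this output position is [8 -8 -5 / 6 -8 9]. Elementwise product with the kernel and sum: 8·1 + -8·1 + 6·3 + -8·-1 + 9·2.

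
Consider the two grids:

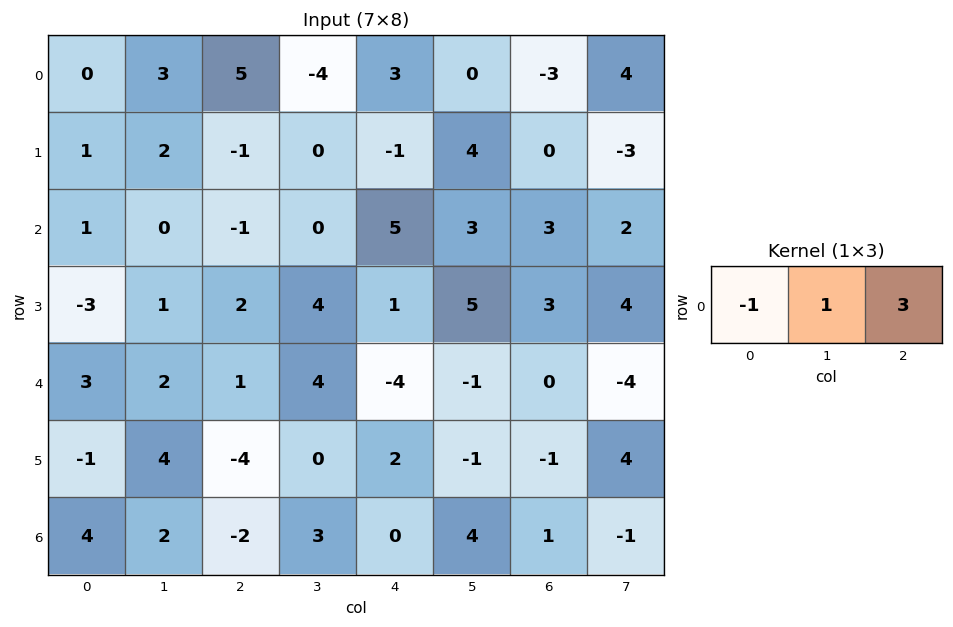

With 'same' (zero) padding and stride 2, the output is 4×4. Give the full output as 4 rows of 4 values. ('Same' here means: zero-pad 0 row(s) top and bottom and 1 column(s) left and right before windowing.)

Output[0,0]: The receptive field on the zero-padded input at this output position is [0 0 3]. Elementwise product with the kernel and sum: 0·-1 + 0·1 + 3·3.

9 -10 7 9
1 -1 14 6
9 11 -11 -11
10 5 9 -6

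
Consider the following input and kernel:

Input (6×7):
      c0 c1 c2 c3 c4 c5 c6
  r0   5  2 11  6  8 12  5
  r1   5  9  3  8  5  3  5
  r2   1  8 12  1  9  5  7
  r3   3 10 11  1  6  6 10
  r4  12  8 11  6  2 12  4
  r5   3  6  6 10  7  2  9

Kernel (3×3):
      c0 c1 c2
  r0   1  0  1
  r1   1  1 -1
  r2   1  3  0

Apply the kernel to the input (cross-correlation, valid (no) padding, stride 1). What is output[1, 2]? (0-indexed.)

26

The receptive field on the input at this output position is [3 8 5 / 12 1 9 / 11 1 6]. Elementwise product with the kernel and sum: 3·1 + 5·1 + 12·1 + 1·1 + 9·-1 + 11·1 + 1·3.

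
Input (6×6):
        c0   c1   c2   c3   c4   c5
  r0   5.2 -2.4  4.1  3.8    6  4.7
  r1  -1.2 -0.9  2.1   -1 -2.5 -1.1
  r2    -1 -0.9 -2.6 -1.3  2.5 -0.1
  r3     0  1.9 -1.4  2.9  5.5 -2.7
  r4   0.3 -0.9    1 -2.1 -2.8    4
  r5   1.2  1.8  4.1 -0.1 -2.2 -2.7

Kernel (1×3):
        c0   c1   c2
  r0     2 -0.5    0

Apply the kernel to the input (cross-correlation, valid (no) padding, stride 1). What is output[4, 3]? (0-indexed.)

The receptive field on the input at this output position is [-2.1 -2.8 4]. Elementwise product with the kernel and sum: -2.1·2 + -2.8·-0.5.

-2.8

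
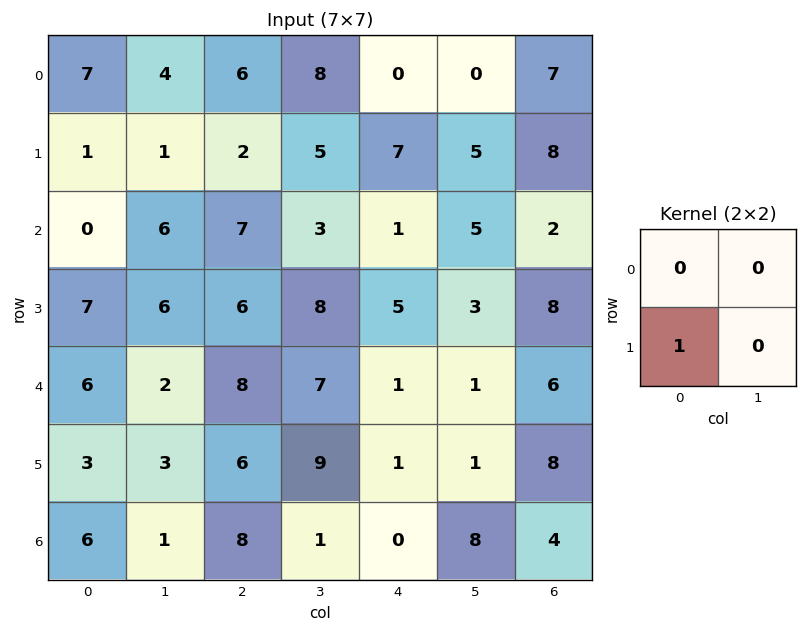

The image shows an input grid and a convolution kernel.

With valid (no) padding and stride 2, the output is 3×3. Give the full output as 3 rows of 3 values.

Output[0,0]: The receptive field on the input at this output position is [7 4 / 1 1]. Elementwise product with the kernel and sum: 1·1.
Output[0,1]: The receptive field on the input at this output position is [6 8 / 2 5]. Elementwise product with the kernel and sum: 2·1.

1 2 7
7 6 5
3 6 1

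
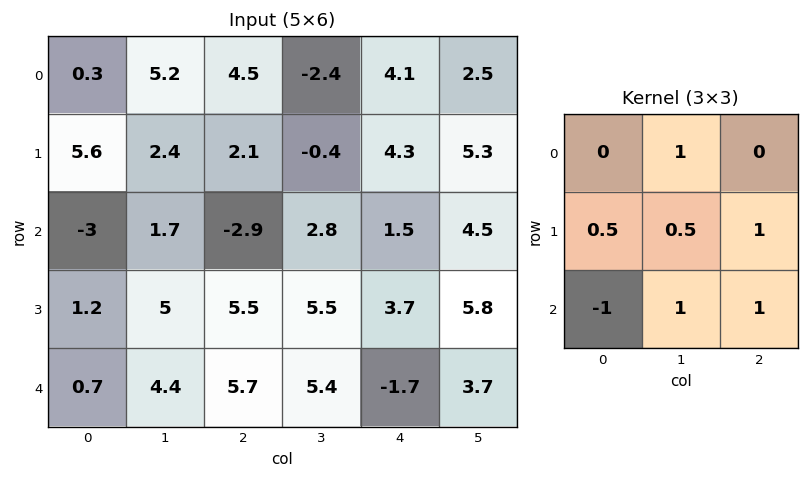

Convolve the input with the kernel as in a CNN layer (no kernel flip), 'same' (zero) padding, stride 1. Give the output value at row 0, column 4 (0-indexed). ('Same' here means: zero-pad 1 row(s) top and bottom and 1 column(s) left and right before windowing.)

The receptive field on the zero-padded input at this output position is [0 0 0 / -2.4 4.1 2.5 / -0.4 4.3 5.3]. Elementwise product with the kernel and sum: 0·1 + -2.4·0.5 + 4.1·0.5 + 2.5·1 + -0.4·-1 + 4.3·1 + 5.3·1.

13.35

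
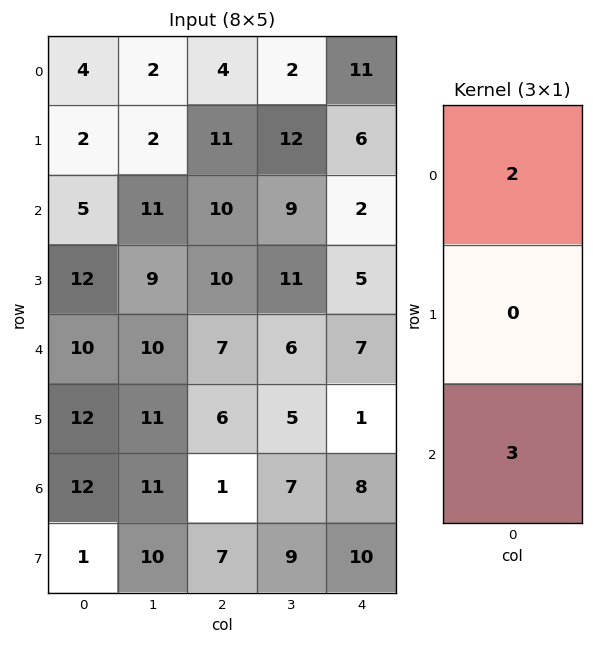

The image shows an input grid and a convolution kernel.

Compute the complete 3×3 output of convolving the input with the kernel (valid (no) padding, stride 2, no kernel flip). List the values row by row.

Output[0,0]: The receptive field on the input at this output position is [4 / 2 / 5]. Elementwise product with the kernel and sum: 4·2 + 5·3.
Output[0,1]: The receptive field on the input at this output position is [4 / 11 / 10]. Elementwise product with the kernel and sum: 4·2 + 10·3.

23 38 28
40 41 25
56 17 38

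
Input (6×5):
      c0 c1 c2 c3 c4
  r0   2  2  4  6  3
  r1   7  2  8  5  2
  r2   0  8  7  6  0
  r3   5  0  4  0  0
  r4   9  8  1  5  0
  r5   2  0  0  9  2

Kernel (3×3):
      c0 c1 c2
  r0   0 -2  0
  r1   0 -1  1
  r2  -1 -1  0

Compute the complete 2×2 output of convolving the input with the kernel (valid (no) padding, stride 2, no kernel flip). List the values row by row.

-6 -28
-29 -18

Output[0,0]: The receptive field on the input at this output position is [2 2 4 / 7 2 8 / 0 8 7]. Elementwise product with the kernel and sum: 2·-2 + 2·-1 + 8·1 + 0·-1 + 8·-1.
Output[0,1]: The receptive field on the input at this output position is [4 6 3 / 8 5 2 / 7 6 0]. Elementwise product with the kernel and sum: 6·-2 + 5·-1 + 2·1 + 7·-1 + 6·-1.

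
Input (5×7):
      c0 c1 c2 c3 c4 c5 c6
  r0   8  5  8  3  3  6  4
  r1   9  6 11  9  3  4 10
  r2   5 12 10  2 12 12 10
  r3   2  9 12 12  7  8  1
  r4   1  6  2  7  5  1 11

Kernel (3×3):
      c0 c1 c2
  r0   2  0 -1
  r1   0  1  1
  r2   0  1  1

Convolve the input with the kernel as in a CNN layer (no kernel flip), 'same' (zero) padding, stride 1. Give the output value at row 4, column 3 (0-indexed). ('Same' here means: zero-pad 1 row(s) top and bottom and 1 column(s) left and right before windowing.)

The receptive field on the zero-padded input at this output position is [12 12 7 / 2 7 5 / 0 0 0]. Elementwise product with the kernel and sum: 12·2 + 7·-1 + 7·1 + 5·1 + 0·1 + 0·1.

29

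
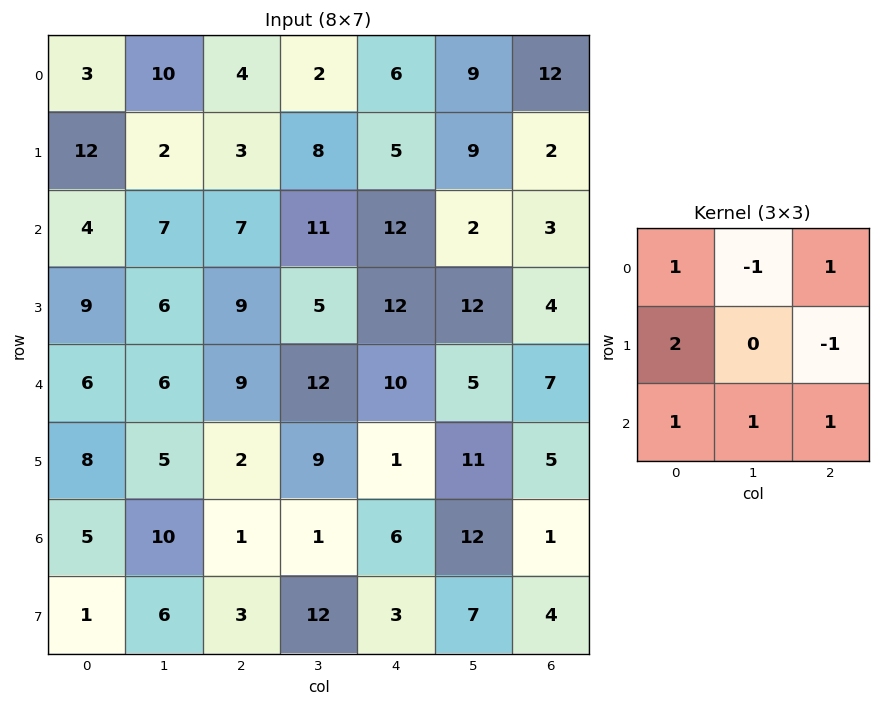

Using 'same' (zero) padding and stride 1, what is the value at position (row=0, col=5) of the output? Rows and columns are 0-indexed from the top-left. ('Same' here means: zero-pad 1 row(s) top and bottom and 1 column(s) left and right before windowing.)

The receptive field on the zero-padded input at this output position is [0 0 0 / 6 9 12 / 5 9 2]. Elementwise product with the kernel and sum: 0·1 + 0·-1 + 0·1 + 6·2 + 12·-1 + 5·1 + 9·1 + 2·1.

16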